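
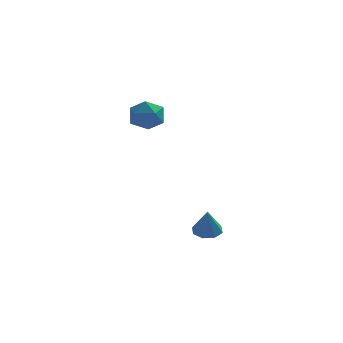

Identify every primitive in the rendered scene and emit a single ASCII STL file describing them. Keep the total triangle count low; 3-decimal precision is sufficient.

solid 
facet normal -0.033 0.349 -0.937
outer loop
vertex 3.623 -3.524 -4.943
vertex 3.15 -2.801 -4.657
vertex 4.034 -2.992 -4.759
endloop
endfacet
facet normal 0.747 -0.640 0.181
outer loop
vertex 3.623 -3.524 -4.943
vertex 4.034 -2.992 -4.759
vertex 3.21 -3.439 -2.943
endloop
endfacet
facet normal -0.033 0.348 -0.937
outer loop
vertex 4.034 -2.992 -4.759
vertex 3.15 -2.801 -4.657
vertex 3.926 -2.348 -4.516
endloop
endfacet
facet normal 0.911 -0.003 0.413
outer loop
vertex 4.034 -2.992 -4.759
vertex 3.926 -2.348 -4.516
vertex 3.21 -3.439 -2.943
endloop
endfacet
facet normal -0.033 0.348 -0.937
outer loop
vertex 3.926 -2.348 -4.516
vertex 3.15 -2.801 -4.657
vertex 3.364 -1.97 -4.356
endloop
endfacet
facet normal 0.549 0.549 0.631
outer loop
vertex 3.926 -2.348 -4.516
vertex 3.364 -1.97 -4.356
vertex 3.21 -3.439 -2.943
endloop
endfacet
facet normal -0.033 0.348 -0.937
outer loop
vertex 3.364 -1.97 -4.356
vertex 3.15 -2.801 -4.657
vertex 2.676 -2.078 -4.372
endloop
endfacet
facet normal -0.126 0.695 0.708
outer loop
vertex 3.364 -1.97 -4.356
vertex 2.676 -2.078 -4.372
vertex 3.21 -3.439 -2.943
endloop
endfacet
facet normal -0.033 0.348 -0.937
outer loop
vertex 2.676 -2.078 -4.372
vertex 3.15 -2.801 -4.657
vertex 2.266 -2.61 -4.555
endloop
endfacet
facet normal -0.720 0.348 0.601
outer loop
vertex 2.676 -2.078 -4.372
vertex 2.266 -2.61 -4.555
vertex 3.21 -3.439 -2.943
endloop
endfacet
facet normal -0.033 0.348 -0.937
outer loop
vertex 2.266 -2.61 -4.555
vertex 3.15 -2.801 -4.657
vertex 2.373 -3.254 -4.798
endloop
endfacet
facet normal -0.884 -0.286 0.370
outer loop
vertex 2.266 -2.61 -4.555
vertex 2.373 -3.254 -4.798
vertex 3.21 -3.439 -2.943
endloop
endfacet
facet normal -0.033 0.349 -0.937
outer loop
vertex 2.373 -3.254 -4.798
vertex 3.15 -2.801 -4.657
vertex 2.935 -3.633 -4.959
endloop
endfacet
facet normal -0.522 -0.839 0.152
outer loop
vertex 2.373 -3.254 -4.798
vertex 2.935 -3.633 -4.959
vertex 3.21 -3.439 -2.943
endloop
endfacet
facet normal -0.033 0.349 -0.937
outer loop
vertex 2.935 -3.633 -4.959
vertex 3.15 -2.801 -4.657
vertex 3.623 -3.524 -4.943
endloop
endfacet
facet normal 0.154 -0.985 0.074
outer loop
vertex 2.935 -3.633 -4.959
vertex 3.623 -3.524 -4.943
vertex 3.21 -3.439 -2.943
endloop
endfacet
facet normal 0.313 0.406 0.858
outer loop
vertex -0.549 0.356 4.155
vertex -0.601 -0.719 4.683
vertex 0.41 -0.363 4.146
endloop
endfacet
facet normal 0.574 0.762 0.298
outer loop
vertex -0.549 0.356 4.155
vertex 0.41 -0.363 4.146
vertex 0.11 0.249 3.159
endloop
endfacet
facet normal 0.023 0.996 -0.092
outer loop
vertex -0.549 0.356 4.155
vertex 0.11 0.249 3.159
vertex -1.086 0.27 3.086
endloop
endfacet
facet normal -0.578 0.784 0.227
outer loop
vertex -0.549 0.356 4.155
vertex -1.086 0.27 3.086
vertex -1.526 -0.327 4.028
endloop
endfacet
facet normal -0.399 0.420 0.815
outer loop
vertex -0.549 0.356 4.155
vertex -1.526 -0.327 4.028
vertex -0.601 -0.719 4.683
endloop
endfacet
facet normal 0.948 0.303 -0.100
outer loop
vertex 0.11 0.249 3.159
vertex 0.41 -0.363 4.146
vertex 0.466 -0.893 3.072
endloop
endfacet
facet normal 0.525 -0.273 0.806
outer loop
vertex 0.41 -0.363 4.146
vertex -0.601 -0.719 4.683
vertex 0.026 -1.49 4.014
endloop
endfacet
facet normal -0.628 -0.252 0.736
outer loop
vertex -0.601 -0.719 4.683
vertex -1.526 -0.327 4.028
vertex -1.17 -1.469 3.941
endloop
endfacet
facet normal -0.917 0.337 -0.214
outer loop
vertex -1.526 -0.327 4.028
vertex -1.086 0.27 3.086
vertex -1.47 -0.857 2.954
endloop
endfacet
facet normal 0.057 0.680 -0.731
outer loop
vertex -1.086 0.27 3.086
vertex 0.11 0.249 3.159
vertex -0.459 -0.501 2.417
endloop
endfacet
facet normal 0.578 -0.784 -0.227
outer loop
vertex -0.511 -1.576 2.945
vertex 0.466 -0.893 3.072
vertex 0.026 -1.49 4.014
endloop
endfacet
facet normal -0.023 -0.996 0.092
outer loop
vertex -0.511 -1.576 2.945
vertex 0.026 -1.49 4.014
vertex -1.17 -1.469 3.941
endloop
endfacet
facet normal -0.574 -0.762 -0.298
outer loop
vertex -0.511 -1.576 2.945
vertex -1.17 -1.469 3.941
vertex -1.47 -0.857 2.954
endloop
endfacet
facet normal -0.313 -0.406 -0.858
outer loop
vertex -0.511 -1.576 2.945
vertex -1.47 -0.857 2.954
vertex -0.459 -0.501 2.417
endloop
endfacet
facet normal 0.399 -0.420 -0.815
outer loop
vertex -0.511 -1.576 2.945
vertex -0.459 -0.501 2.417
vertex 0.466 -0.893 3.072
endloop
endfacet
facet normal 0.917 -0.337 0.214
outer loop
vertex 0.026 -1.49 4.014
vertex 0.466 -0.893 3.072
vertex 0.41 -0.363 4.146
endloop
endfacet
facet normal -0.057 -0.680 0.731
outer loop
vertex -1.17 -1.469 3.941
vertex 0.026 -1.49 4.014
vertex -0.601 -0.719 4.683
endloop
endfacet
facet normal -0.948 -0.303 0.100
outer loop
vertex -1.47 -0.857 2.954
vertex -1.17 -1.469 3.941
vertex -1.526 -0.327 4.028
endloop
endfacet
facet normal -0.525 0.273 -0.806
outer loop
vertex -0.459 -0.501 2.417
vertex -1.47 -0.857 2.954
vertex -1.086 0.27 3.086
endloop
endfacet
facet normal 0.628 0.252 -0.736
outer loop
vertex 0.466 -0.893 3.072
vertex -0.459 -0.501 2.417
vertex 0.11 0.249 3.159
endloop
endfacet

endsolid


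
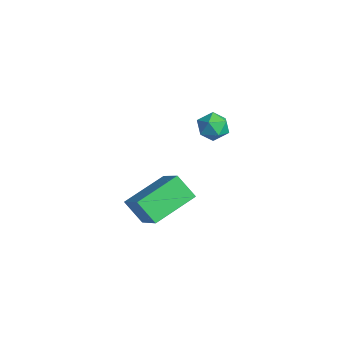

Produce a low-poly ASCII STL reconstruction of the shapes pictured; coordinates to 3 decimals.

solid 
facet normal -0.806 0.005 -0.592
outer loop
vertex 0.942 -3.786 -2.323
vertex 0.429 -1.814 -1.608
vertex 1.647 -3.257 -3.279
endloop
endfacet
facet normal 0.237 -0.913 -0.331
outer loop
vertex 3.211 -3.266 -2.132
vertex 0.942 -3.786 -2.323
vertex 1.647 -3.257 -3.279
endloop
endfacet
facet normal -0.806 0.005 -0.592
outer loop
vertex 1.647 -3.257 -3.279
vertex 0.429 -1.814 -1.608
vertex 1.134 -1.284 -2.564
endloop
endfacet
facet normal 0.542 0.407 -0.735
outer loop
vertex 1.134 -1.284 -2.564
vertex 3.211 -3.266 -2.132
vertex 1.647 -3.257 -3.279
endloop
endfacet
facet normal -0.542 -0.407 0.735
outer loop
vertex 0.942 -3.786 -2.323
vertex 1.993 -1.823 -0.461
vertex 0.429 -1.814 -1.608
endloop
endfacet
facet normal 0.237 -0.913 -0.331
outer loop
vertex 2.506 -3.796 -1.176
vertex 0.942 -3.786 -2.323
vertex 3.211 -3.266 -2.132
endloop
endfacet
facet normal -0.542 -0.407 0.735
outer loop
vertex 2.506 -3.796 -1.176
vertex 1.993 -1.823 -0.461
vertex 0.942 -3.786 -2.323
endloop
endfacet
facet normal -0.238 0.913 0.331
outer loop
vertex 0.429 -1.814 -1.608
vertex 1.993 -1.823 -0.461
vertex 1.134 -1.284 -2.564
endloop
endfacet
facet normal 0.542 0.407 -0.735
outer loop
vertex 2.698 -1.294 -1.417
vertex 3.211 -3.266 -2.132
vertex 1.134 -1.284 -2.564
endloop
endfacet
facet normal -0.237 0.913 0.331
outer loop
vertex 1.134 -1.284 -2.564
vertex 1.993 -1.823 -0.461
vertex 2.698 -1.294 -1.417
endloop
endfacet
facet normal 0.806 -0.005 0.592
outer loop
vertex 2.698 -1.294 -1.417
vertex 2.506 -3.796 -1.176
vertex 3.211 -3.266 -2.132
endloop
endfacet
facet normal 0.806 -0.005 0.592
outer loop
vertex 1.993 -1.823 -0.461
vertex 2.506 -3.796 -1.176
vertex 2.698 -1.294 -1.417
endloop
endfacet
facet normal 0.276 0.947 0.167
outer loop
vertex 3.272 -0.106 2.624
vertex 2.658 -0.003 3.055
vertex 3.303 -0.246 3.368
endloop
endfacet
facet normal 0.846 0.529 0.064
outer loop
vertex 3.272 -0.106 2.624
vertex 3.303 -0.246 3.368
vertex 3.636 -0.719 2.879
endloop
endfacet
facet normal 0.784 0.225 -0.578
outer loop
vertex 3.272 -0.106 2.624
vertex 3.636 -0.719 2.879
vertex 3.197 -0.768 2.264
endloop
endfacet
facet normal 0.176 0.455 -0.873
outer loop
vertex 3.272 -0.106 2.624
vertex 3.197 -0.768 2.264
vertex 2.593 -0.325 2.373
endloop
endfacet
facet normal -0.138 0.901 -0.412
outer loop
vertex 3.272 -0.106 2.624
vertex 2.593 -0.325 2.373
vertex 2.658 -0.003 3.055
endloop
endfacet
facet normal 0.832 0.011 0.555
outer loop
vertex 3.636 -0.719 2.879
vertex 3.303 -0.246 3.368
vertex 3.247 -0.995 3.467
endloop
endfacet
facet normal -0.091 0.687 0.721
outer loop
vertex 3.303 -0.246 3.368
vertex 2.658 -0.003 3.055
vertex 2.643 -0.552 3.576
endloop
endfacet
facet normal -0.761 0.612 -0.216
outer loop
vertex 2.658 -0.003 3.055
vertex 2.593 -0.325 2.373
vertex 2.204 -0.601 2.961
endloop
endfacet
facet normal -0.253 -0.108 -0.961
outer loop
vertex 2.593 -0.325 2.373
vertex 3.197 -0.768 2.264
vertex 2.537 -1.074 2.472
endloop
endfacet
facet normal 0.732 -0.480 -0.484
outer loop
vertex 3.197 -0.768 2.264
vertex 3.636 -0.719 2.879
vertex 3.182 -1.317 2.785
endloop
endfacet
facet normal -0.176 -0.455 0.873
outer loop
vertex 2.568 -1.214 3.216
vertex 3.247 -0.995 3.467
vertex 2.643 -0.552 3.576
endloop
endfacet
facet normal -0.784 -0.225 0.578
outer loop
vertex 2.568 -1.214 3.216
vertex 2.643 -0.552 3.576
vertex 2.204 -0.601 2.961
endloop
endfacet
facet normal -0.846 -0.529 -0.064
outer loop
vertex 2.568 -1.214 3.216
vertex 2.204 -0.601 2.961
vertex 2.537 -1.074 2.472
endloop
endfacet
facet normal -0.276 -0.947 -0.167
outer loop
vertex 2.568 -1.214 3.216
vertex 2.537 -1.074 2.472
vertex 3.182 -1.317 2.785
endloop
endfacet
facet normal 0.138 -0.901 0.412
outer loop
vertex 2.568 -1.214 3.216
vertex 3.182 -1.317 2.785
vertex 3.247 -0.995 3.467
endloop
endfacet
facet normal 0.253 0.108 0.961
outer loop
vertex 2.643 -0.552 3.576
vertex 3.247 -0.995 3.467
vertex 3.303 -0.246 3.368
endloop
endfacet
facet normal -0.732 0.480 0.484
outer loop
vertex 2.204 -0.601 2.961
vertex 2.643 -0.552 3.576
vertex 2.658 -0.003 3.055
endloop
endfacet
facet normal -0.832 -0.011 -0.555
outer loop
vertex 2.537 -1.074 2.472
vertex 2.204 -0.601 2.961
vertex 2.593 -0.325 2.373
endloop
endfacet
facet normal 0.091 -0.687 -0.721
outer loop
vertex 3.182 -1.317 2.785
vertex 2.537 -1.074 2.472
vertex 3.197 -0.768 2.264
endloop
endfacet
facet normal 0.761 -0.612 0.216
outer loop
vertex 3.247 -0.995 3.467
vertex 3.182 -1.317 2.785
vertex 3.636 -0.719 2.879
endloop
endfacet

endsolid


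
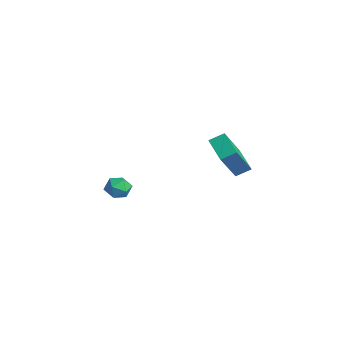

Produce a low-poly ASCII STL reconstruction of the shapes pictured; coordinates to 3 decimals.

solid 
facet normal -0.904 0.427 -0.005
outer loop
vertex -3.031 -1.853 -4.048
vertex -3.285 -2.388 -3.777
vertex -3.06 -1.907 -3.399
endloop
endfacet
facet normal -0.390 0.919 0.059
outer loop
vertex -3.031 -1.853 -4.048
vertex -3.06 -1.907 -3.399
vertex -2.526 -1.662 -3.683
endloop
endfacet
facet normal 0.039 0.862 -0.505
outer loop
vertex -3.031 -1.853 -4.048
vertex -2.526 -1.662 -3.683
vertex -2.423 -1.991 -4.236
endloop
endfacet
facet normal -0.208 0.336 -0.919
outer loop
vertex -3.031 -1.853 -4.048
vertex -2.423 -1.991 -4.236
vertex -2.892 -2.44 -4.294
endloop
endfacet
facet normal -0.791 0.068 -0.608
outer loop
vertex -3.031 -1.853 -4.048
vertex -2.892 -2.44 -4.294
vertex -3.285 -2.388 -3.777
endloop
endfacet
facet normal -0.008 0.765 0.644
outer loop
vertex -2.526 -1.662 -3.683
vertex -3.06 -1.907 -3.399
vertex -2.468 -2.08 -3.186
endloop
endfacet
facet normal -0.841 -0.032 0.541
outer loop
vertex -3.06 -1.907 -3.399
vertex -3.285 -2.388 -3.777
vertex -2.937 -2.529 -3.244
endloop
endfacet
facet normal -0.658 -0.613 -0.438
outer loop
vertex -3.285 -2.388 -3.777
vertex -2.892 -2.44 -4.294
vertex -2.834 -2.858 -3.797
endloop
endfacet
facet normal 0.287 -0.178 -0.941
outer loop
vertex -2.892 -2.44 -4.294
vertex -2.423 -1.991 -4.236
vertex -2.3 -2.613 -4.081
endloop
endfacet
facet normal 0.689 0.672 -0.272
outer loop
vertex -2.423 -1.991 -4.236
vertex -2.526 -1.662 -3.683
vertex -2.075 -2.132 -3.703
endloop
endfacet
facet normal 0.208 -0.336 0.919
outer loop
vertex -2.329 -2.667 -3.432
vertex -2.468 -2.08 -3.186
vertex -2.937 -2.529 -3.244
endloop
endfacet
facet normal -0.039 -0.862 0.505
outer loop
vertex -2.329 -2.667 -3.432
vertex -2.937 -2.529 -3.244
vertex -2.834 -2.858 -3.797
endloop
endfacet
facet normal 0.390 -0.919 -0.059
outer loop
vertex -2.329 -2.667 -3.432
vertex -2.834 -2.858 -3.797
vertex -2.3 -2.613 -4.081
endloop
endfacet
facet normal 0.904 -0.427 0.005
outer loop
vertex -2.329 -2.667 -3.432
vertex -2.3 -2.613 -4.081
vertex -2.075 -2.132 -3.703
endloop
endfacet
facet normal 0.791 -0.068 0.608
outer loop
vertex -2.329 -2.667 -3.432
vertex -2.075 -2.132 -3.703
vertex -2.468 -2.08 -3.186
endloop
endfacet
facet normal -0.287 0.178 0.941
outer loop
vertex -2.937 -2.529 -3.244
vertex -2.468 -2.08 -3.186
vertex -3.06 -1.907 -3.399
endloop
endfacet
facet normal -0.689 -0.672 0.272
outer loop
vertex -2.834 -2.858 -3.797
vertex -2.937 -2.529 -3.244
vertex -3.285 -2.388 -3.777
endloop
endfacet
facet normal 0.008 -0.765 -0.644
outer loop
vertex -2.3 -2.613 -4.081
vertex -2.834 -2.858 -3.797
vertex -2.892 -2.44 -4.294
endloop
endfacet
facet normal 0.841 0.032 -0.541
outer loop
vertex -2.075 -2.132 -3.703
vertex -2.3 -2.613 -4.081
vertex -2.423 -1.991 -4.236
endloop
endfacet
facet normal 0.658 0.613 0.438
outer loop
vertex -2.468 -2.08 -3.186
vertex -2.075 -2.132 -3.703
vertex -2.526 -1.662 -3.683
endloop
endfacet
facet normal -0.353 0.515 -0.781
outer loop
vertex -4.86 4.42 -3.893
vertex -3.575 4.421 -4.474
vertex -5.031 3.725 -4.274
endloop
endfacet
facet normal -0.911 -0.001 0.412
outer loop
vertex -4.285 2.639 -2.626
vertex -4.86 4.42 -3.893
vertex -5.031 3.725 -4.274
endloop
endfacet
facet normal -0.353 0.515 -0.781
outer loop
vertex -5.031 3.725 -4.274
vertex -3.575 4.421 -4.474
vertex -3.746 3.727 -4.854
endloop
endfacet
facet normal -0.211 -0.857 -0.470
outer loop
vertex -3.746 3.727 -4.854
vertex -4.285 2.639 -2.626
vertex -5.031 3.725 -4.274
endloop
endfacet
facet normal 0.211 0.857 0.469
outer loop
vertex -4.86 4.42 -3.893
vertex -2.829 3.335 -2.826
vertex -3.575 4.421 -4.474
endloop
endfacet
facet normal -0.911 -0.001 0.412
outer loop
vertex -4.114 3.333 -2.246
vertex -4.86 4.42 -3.893
vertex -4.285 2.639 -2.626
endloop
endfacet
facet normal 0.211 0.857 0.470
outer loop
vertex -4.114 3.333 -2.246
vertex -2.829 3.335 -2.826
vertex -4.86 4.42 -3.893
endloop
endfacet
facet normal 0.911 0.001 -0.412
outer loop
vertex -3.575 4.421 -4.474
vertex -2.829 3.335 -2.826
vertex -3.746 3.727 -4.854
endloop
endfacet
facet normal -0.212 -0.857 -0.470
outer loop
vertex -3.0 2.64 -3.207
vertex -4.285 2.639 -2.626
vertex -3.746 3.727 -4.854
endloop
endfacet
facet normal 0.911 0.002 -0.412
outer loop
vertex -3.746 3.727 -4.854
vertex -2.829 3.335 -2.826
vertex -3.0 2.64 -3.207
endloop
endfacet
facet normal 0.354 -0.515 0.781
outer loop
vertex -3.0 2.64 -3.207
vertex -4.114 3.333 -2.246
vertex -4.285 2.639 -2.626
endloop
endfacet
facet normal 0.353 -0.515 0.781
outer loop
vertex -2.829 3.335 -2.826
vertex -4.114 3.333 -2.246
vertex -3.0 2.64 -3.207
endloop
endfacet

endsolid


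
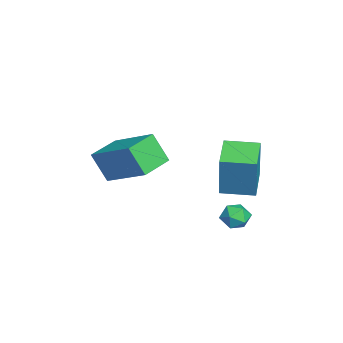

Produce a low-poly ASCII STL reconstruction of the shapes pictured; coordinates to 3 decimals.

solid 
facet normal -0.248 0.090 0.965
outer loop
vertex 0.208 2.596 -1.25
vertex 0.588 2.099 -1.106
vertex 0.824 2.696 -1.101
endloop
endfacet
facet normal -0.271 0.723 0.635
outer loop
vertex 0.208 2.596 -1.25
vertex 0.824 2.696 -1.101
vertex 0.554 3.02 -1.585
endloop
endfacet
facet normal -0.733 0.673 0.095
outer loop
vertex 0.208 2.596 -1.25
vertex 0.554 3.02 -1.585
vertex 0.151 2.624 -1.888
endloop
endfacet
facet normal -0.996 0.010 0.089
outer loop
vertex 0.208 2.596 -1.25
vertex 0.151 2.624 -1.888
vertex 0.172 2.055 -1.592
endloop
endfacet
facet normal -0.696 -0.350 0.627
outer loop
vertex 0.208 2.596 -1.25
vertex 0.172 2.055 -1.592
vertex 0.588 2.099 -1.106
endloop
endfacet
facet normal 0.376 0.853 0.361
outer loop
vertex 0.554 3.02 -1.585
vertex 0.824 2.696 -1.101
vertex 1.148 2.785 -1.648
endloop
endfacet
facet normal 0.413 -0.171 0.895
outer loop
vertex 0.824 2.696 -1.101
vertex 0.588 2.099 -1.106
vertex 1.169 2.216 -1.352
endloop
endfacet
facet normal -0.313 -0.884 0.348
outer loop
vertex 0.588 2.099 -1.106
vertex 0.172 2.055 -1.592
vertex 0.766 1.82 -1.655
endloop
endfacet
facet normal -0.798 -0.301 -0.522
outer loop
vertex 0.172 2.055 -1.592
vertex 0.151 2.624 -1.888
vertex 0.496 2.144 -2.139
endloop
endfacet
facet normal -0.373 0.773 -0.514
outer loop
vertex 0.151 2.624 -1.888
vertex 0.554 3.02 -1.585
vertex 0.732 2.741 -2.134
endloop
endfacet
facet normal 0.996 -0.010 -0.089
outer loop
vertex 1.112 2.244 -1.99
vertex 1.148 2.785 -1.648
vertex 1.169 2.216 -1.352
endloop
endfacet
facet normal 0.733 -0.673 -0.095
outer loop
vertex 1.112 2.244 -1.99
vertex 1.169 2.216 -1.352
vertex 0.766 1.82 -1.655
endloop
endfacet
facet normal 0.271 -0.723 -0.635
outer loop
vertex 1.112 2.244 -1.99
vertex 0.766 1.82 -1.655
vertex 0.496 2.144 -2.139
endloop
endfacet
facet normal 0.248 -0.090 -0.965
outer loop
vertex 1.112 2.244 -1.99
vertex 0.496 2.144 -2.139
vertex 0.732 2.741 -2.134
endloop
endfacet
facet normal 0.696 0.350 -0.627
outer loop
vertex 1.112 2.244 -1.99
vertex 0.732 2.741 -2.134
vertex 1.148 2.785 -1.648
endloop
endfacet
facet normal 0.798 0.301 0.522
outer loop
vertex 1.169 2.216 -1.352
vertex 1.148 2.785 -1.648
vertex 0.824 2.696 -1.101
endloop
endfacet
facet normal 0.373 -0.773 0.514
outer loop
vertex 0.766 1.82 -1.655
vertex 1.169 2.216 -1.352
vertex 0.588 2.099 -1.106
endloop
endfacet
facet normal -0.376 -0.853 -0.361
outer loop
vertex 0.496 2.144 -2.139
vertex 0.766 1.82 -1.655
vertex 0.172 2.055 -1.592
endloop
endfacet
facet normal -0.413 0.171 -0.895
outer loop
vertex 0.732 2.741 -2.134
vertex 0.496 2.144 -2.139
vertex 0.151 2.624 -1.888
endloop
endfacet
facet normal 0.313 0.884 -0.348
outer loop
vertex 1.148 2.785 -1.648
vertex 0.732 2.741 -2.134
vertex 0.554 3.02 -1.585
endloop
endfacet
facet normal -0.968 0.079 0.237
outer loop
vertex -3.234 1.869 0.248
vertex -3.128 3.284 0.212
vertex -3.724 1.855 -1.753
endloop
endfacet
facet normal -0.074 -0.997 0.025
outer loop
vertex -2.252 1.736 -2.112
vertex -3.234 1.869 0.248
vertex -3.724 1.855 -1.753
endloop
endfacet
facet normal -0.968 0.078 0.237
outer loop
vertex -3.724 1.855 -1.753
vertex -3.128 3.284 0.212
vertex -3.618 3.271 -1.788
endloop
endfacet
facet normal -0.237 -0.006 -0.971
outer loop
vertex -3.618 3.271 -1.788
vertex -2.252 1.736 -2.112
vertex -3.724 1.855 -1.753
endloop
endfacet
facet normal 0.237 0.007 0.971
outer loop
vertex -3.234 1.869 0.248
vertex -1.656 3.165 -0.147
vertex -3.128 3.284 0.212
endloop
endfacet
facet normal -0.075 -0.997 0.025
outer loop
vertex -1.762 1.749 -0.112
vertex -3.234 1.869 0.248
vertex -2.252 1.736 -2.112
endloop
endfacet
facet normal 0.238 0.006 0.971
outer loop
vertex -1.762 1.749 -0.112
vertex -1.656 3.165 -0.147
vertex -3.234 1.869 0.248
endloop
endfacet
facet normal 0.075 0.997 -0.025
outer loop
vertex -3.128 3.284 0.212
vertex -1.656 3.165 -0.147
vertex -3.618 3.271 -1.788
endloop
endfacet
facet normal -0.238 -0.007 -0.971
outer loop
vertex -2.146 3.151 -2.148
vertex -2.252 1.736 -2.112
vertex -3.618 3.271 -1.788
endloop
endfacet
facet normal 0.075 0.997 -0.025
outer loop
vertex -3.618 3.271 -1.788
vertex -1.656 3.165 -0.147
vertex -2.146 3.151 -2.148
endloop
endfacet
facet normal 0.968 -0.079 -0.237
outer loop
vertex -2.146 3.151 -2.148
vertex -1.762 1.749 -0.112
vertex -2.252 1.736 -2.112
endloop
endfacet
facet normal 0.968 -0.078 -0.237
outer loop
vertex -1.656 3.165 -0.147
vertex -1.762 1.749 -0.112
vertex -2.146 3.151 -2.148
endloop
endfacet
facet normal -0.821 0.562 0.099
outer loop
vertex -1.981 -2.199 0.802
vertex -0.831 -0.698 1.824
vertex -1.704 -1.579 -0.422
endloop
endfacet
facet normal -0.535 -0.699 -0.475
outer loop
vertex -0.529 -2.382 -0.564
vertex -1.981 -2.199 0.802
vertex -1.704 -1.579 -0.422
endloop
endfacet
facet normal -0.821 0.562 0.099
outer loop
vertex -1.704 -1.579 -0.422
vertex -0.831 -0.698 1.824
vertex -0.553 -0.077 0.6
endloop
endfacet
facet normal 0.197 0.444 -0.874
outer loop
vertex -0.553 -0.077 0.6
vertex -0.529 -2.382 -0.564
vertex -1.704 -1.579 -0.422
endloop
endfacet
facet normal -0.198 -0.444 0.874
outer loop
vertex -1.981 -2.199 0.802
vertex 0.344 -1.501 1.682
vertex -0.831 -0.698 1.824
endloop
endfacet
facet normal -0.535 -0.698 -0.476
outer loop
vertex -0.807 -3.003 0.66
vertex -1.981 -2.199 0.802
vertex -0.529 -2.382 -0.564
endloop
endfacet
facet normal -0.198 -0.443 0.874
outer loop
vertex -0.807 -3.003 0.66
vertex 0.344 -1.501 1.682
vertex -1.981 -2.199 0.802
endloop
endfacet
facet normal 0.535 0.698 0.476
outer loop
vertex -0.831 -0.698 1.824
vertex 0.344 -1.501 1.682
vertex -0.553 -0.077 0.6
endloop
endfacet
facet normal 0.198 0.443 -0.874
outer loop
vertex 0.621 -0.881 0.458
vertex -0.529 -2.382 -0.564
vertex -0.553 -0.077 0.6
endloop
endfacet
facet normal 0.536 0.698 0.475
outer loop
vertex -0.553 -0.077 0.6
vertex 0.344 -1.501 1.682
vertex 0.621 -0.881 0.458
endloop
endfacet
facet normal 0.821 -0.562 -0.099
outer loop
vertex 0.621 -0.881 0.458
vertex -0.807 -3.003 0.66
vertex -0.529 -2.382 -0.564
endloop
endfacet
facet normal 0.821 -0.562 -0.099
outer loop
vertex 0.344 -1.501 1.682
vertex -0.807 -3.003 0.66
vertex 0.621 -0.881 0.458
endloop
endfacet

endsolid


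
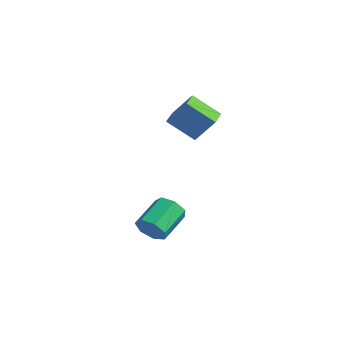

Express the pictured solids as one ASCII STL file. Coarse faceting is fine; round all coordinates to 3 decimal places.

solid 
facet normal 0.278 -0.872 -0.404
outer loop
vertex 3.065 -1.9 -4.085
vertex 2.657 -2.225 -3.664
vertex 2.522 -1.985 -4.275
endloop
endfacet
facet normal 0.226 0.467 -0.855
outer loop
vertex 3.065 -1.9 -4.085
vertex 2.522 -1.985 -4.275
vertex 2.671 -0.67 -3.517
endloop
endfacet
facet normal 0.225 0.467 -0.855
outer loop
vertex 2.671 -0.67 -3.517
vertex 2.522 -1.985 -4.275
vertex 2.128 -0.756 -3.707
endloop
endfacet
facet normal -0.279 0.872 0.403
outer loop
vertex 2.671 -0.67 -3.517
vertex 2.128 -0.756 -3.707
vertex 2.263 -0.995 -3.096
endloop
endfacet
facet normal 0.278 -0.871 -0.404
outer loop
vertex 2.522 -1.985 -4.275
vertex 2.657 -2.225 -3.664
vertex 2.081 -2.251 -4.005
endloop
endfacet
facet normal -0.589 0.176 -0.789
outer loop
vertex 2.522 -1.985 -4.275
vertex 2.081 -2.251 -4.005
vertex 2.128 -0.756 -3.707
endloop
endfacet
facet normal -0.588 0.176 -0.790
outer loop
vertex 2.128 -0.756 -3.707
vertex 2.081 -2.251 -4.005
vertex 1.687 -1.022 -3.438
endloop
endfacet
facet normal -0.280 0.871 0.403
outer loop
vertex 2.128 -0.756 -3.707
vertex 1.687 -1.022 -3.438
vertex 2.263 -0.995 -3.096
endloop
endfacet
facet normal 0.278 -0.872 -0.403
outer loop
vertex 2.081 -2.251 -4.005
vertex 2.657 -2.225 -3.664
vertex 2.074 -2.497 -3.478
endloop
endfacet
facet normal -0.960 -0.248 -0.129
outer loop
vertex 2.081 -2.251 -4.005
vertex 2.074 -2.497 -3.478
vertex 1.687 -1.022 -3.438
endloop
endfacet
facet normal -0.960 -0.248 -0.129
outer loop
vertex 1.687 -1.022 -3.438
vertex 2.074 -2.497 -3.478
vertex 1.68 -1.268 -2.911
endloop
endfacet
facet normal -0.280 0.871 0.403
outer loop
vertex 1.687 -1.022 -3.438
vertex 1.68 -1.268 -2.911
vertex 2.263 -0.995 -3.096
endloop
endfacet
facet normal 0.278 -0.872 -0.403
outer loop
vertex 2.074 -2.497 -3.478
vertex 2.657 -2.225 -3.664
vertex 2.506 -2.538 -3.091
endloop
endfacet
facet normal -0.609 -0.485 0.628
outer loop
vertex 2.074 -2.497 -3.478
vertex 2.506 -2.538 -3.091
vertex 1.68 -1.268 -2.911
endloop
endfacet
facet normal -0.609 -0.485 0.628
outer loop
vertex 1.68 -1.268 -2.911
vertex 2.506 -2.538 -3.091
vertex 2.112 -1.308 -2.523
endloop
endfacet
facet normal -0.281 0.872 0.402
outer loop
vertex 1.68 -1.268 -2.911
vertex 2.112 -1.308 -2.523
vertex 2.263 -0.995 -3.096
endloop
endfacet
facet normal 0.281 -0.871 -0.402
outer loop
vertex 2.506 -2.538 -3.091
vertex 2.657 -2.225 -3.664
vertex 3.051 -2.342 -3.135
endloop
endfacet
facet normal 0.202 -0.357 0.912
outer loop
vertex 2.506 -2.538 -3.091
vertex 3.051 -2.342 -3.135
vertex 2.112 -1.308 -2.523
endloop
endfacet
facet normal 0.202 -0.356 0.912
outer loop
vertex 2.112 -1.308 -2.523
vertex 3.051 -2.342 -3.135
vertex 2.658 -1.113 -2.568
endloop
endfacet
facet normal -0.278 0.872 0.403
outer loop
vertex 2.112 -1.308 -2.523
vertex 2.658 -1.113 -2.568
vertex 2.263 -0.995 -3.096
endloop
endfacet
facet normal 0.281 -0.872 -0.402
outer loop
vertex 3.051 -2.342 -3.135
vertex 2.657 -2.225 -3.664
vertex 3.3 -2.058 -3.577
endloop
endfacet
facet normal 0.859 0.040 0.510
outer loop
vertex 3.051 -2.342 -3.135
vertex 3.3 -2.058 -3.577
vertex 2.658 -1.113 -2.568
endloop
endfacet
facet normal 0.860 0.041 0.509
outer loop
vertex 2.658 -1.113 -2.568
vertex 3.3 -2.058 -3.577
vertex 2.906 -0.829 -3.01
endloop
endfacet
facet normal -0.279 0.871 0.403
outer loop
vertex 2.658 -1.113 -2.568
vertex 2.906 -0.829 -3.01
vertex 2.263 -0.995 -3.096
endloop
endfacet
facet normal 0.281 -0.872 -0.401
outer loop
vertex 3.3 -2.058 -3.577
vertex 2.657 -2.225 -3.664
vertex 3.065 -1.9 -4.085
endloop
endfacet
facet normal 0.871 0.407 -0.276
outer loop
vertex 3.3 -2.058 -3.577
vertex 3.065 -1.9 -4.085
vertex 2.906 -0.829 -3.01
endloop
endfacet
facet normal 0.871 0.407 -0.276
outer loop
vertex 2.906 -0.829 -3.01
vertex 3.065 -1.9 -4.085
vertex 2.671 -0.67 -3.517
endloop
endfacet
facet normal -0.279 0.872 0.403
outer loop
vertex 2.906 -0.829 -3.01
vertex 2.671 -0.67 -3.517
vertex 2.263 -0.995 -3.096
endloop
endfacet
facet normal -0.455 -0.399 -0.796
outer loop
vertex 1.35 -0.494 0.864
vertex 0.744 0.262 0.831
vertex 2.213 0.163 0.042
endloop
endfacet
facet normal 0.626 -0.779 0.034
outer loop
vertex 2.776 0.658 1.029
vertex 1.35 -0.494 0.864
vertex 2.213 0.163 0.042
endloop
endfacet
facet normal -0.454 -0.400 -0.796
outer loop
vertex 2.213 0.163 0.042
vertex 0.744 0.262 0.831
vertex 1.606 0.919 0.009
endloop
endfacet
facet normal 0.634 0.483 -0.604
outer loop
vertex 1.606 0.919 0.009
vertex 2.776 0.658 1.029
vertex 2.213 0.163 0.042
endloop
endfacet
facet normal -0.635 -0.482 0.604
outer loop
vertex 1.35 -0.494 0.864
vertex 1.307 0.757 1.818
vertex 0.744 0.262 0.831
endloop
endfacet
facet normal 0.626 -0.779 0.033
outer loop
vertex 1.914 0.001 1.851
vertex 1.35 -0.494 0.864
vertex 2.776 0.658 1.029
endloop
endfacet
facet normal -0.634 -0.483 0.604
outer loop
vertex 1.914 0.001 1.851
vertex 1.307 0.757 1.818
vertex 1.35 -0.494 0.864
endloop
endfacet
facet normal -0.626 0.779 -0.034
outer loop
vertex 0.744 0.262 0.831
vertex 1.307 0.757 1.818
vertex 1.606 0.919 0.009
endloop
endfacet
facet normal 0.634 0.482 -0.604
outer loop
vertex 2.17 1.414 0.996
vertex 2.776 0.658 1.029
vertex 1.606 0.919 0.009
endloop
endfacet
facet normal -0.625 0.780 -0.034
outer loop
vertex 1.606 0.919 0.009
vertex 1.307 0.757 1.818
vertex 2.17 1.414 0.996
endloop
endfacet
facet normal 0.455 0.399 0.796
outer loop
vertex 2.17 1.414 0.996
vertex 1.914 0.001 1.851
vertex 2.776 0.658 1.029
endloop
endfacet
facet normal 0.454 0.400 0.796
outer loop
vertex 1.307 0.757 1.818
vertex 1.914 0.001 1.851
vertex 2.17 1.414 0.996
endloop
endfacet

endsolid


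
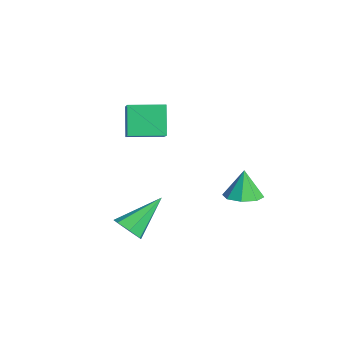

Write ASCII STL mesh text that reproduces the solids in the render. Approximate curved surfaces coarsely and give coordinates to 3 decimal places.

solid 
facet normal 0.210 -0.077 -0.975
outer loop
vertex 1.223 1.102 -0.633
vertex 0.519 1.363 -0.805
vertex 1.206 1.689 -0.683
endloop
endfacet
facet normal 0.744 0.078 0.663
outer loop
vertex 1.223 1.102 -0.633
vertex 1.206 1.689 -0.683
vertex 0.261 1.457 0.405
endloop
endfacet
facet normal 0.209 -0.076 -0.975
outer loop
vertex 1.206 1.689 -0.683
vertex 0.519 1.363 -0.805
vertex 0.787 2.085 -0.804
endloop
endfacet
facet normal 0.478 0.677 0.560
outer loop
vertex 1.206 1.689 -0.683
vertex 0.787 2.085 -0.804
vertex 0.261 1.457 0.405
endloop
endfacet
facet normal 0.208 -0.076 -0.975
outer loop
vertex 0.787 2.085 -0.804
vertex 0.519 1.363 -0.805
vertex 0.211 2.058 -0.925
endloop
endfacet
facet normal -0.129 0.902 0.412
outer loop
vertex 0.787 2.085 -0.804
vertex 0.211 2.058 -0.925
vertex 0.261 1.457 0.405
endloop
endfacet
facet normal 0.209 -0.076 -0.975
outer loop
vertex 0.211 2.058 -0.925
vertex 0.519 1.363 -0.805
vertex -0.185 1.624 -0.976
endloop
endfacet
facet normal -0.721 0.621 0.308
outer loop
vertex 0.211 2.058 -0.925
vertex -0.185 1.624 -0.976
vertex 0.261 1.457 0.405
endloop
endfacet
facet normal 0.208 -0.077 -0.975
outer loop
vertex -0.185 1.624 -0.976
vertex 0.519 1.363 -0.805
vertex -0.168 1.037 -0.926
endloop
endfacet
facet normal -0.952 -0.001 0.307
outer loop
vertex -0.185 1.624 -0.976
vertex -0.168 1.037 -0.926
vertex 0.261 1.457 0.405
endloop
endfacet
facet normal 0.208 -0.077 -0.975
outer loop
vertex -0.168 1.037 -0.926
vertex 0.519 1.363 -0.805
vertex 0.252 0.641 -0.805
endloop
endfacet
facet normal -0.685 -0.601 0.411
outer loop
vertex -0.168 1.037 -0.926
vertex 0.252 0.641 -0.805
vertex 0.261 1.457 0.405
endloop
endfacet
facet normal 0.208 -0.077 -0.975
outer loop
vertex 0.252 0.641 -0.805
vertex 0.519 1.363 -0.805
vertex 0.828 0.668 -0.684
endloop
endfacet
facet normal -0.078 -0.826 0.558
outer loop
vertex 0.252 0.641 -0.805
vertex 0.828 0.668 -0.684
vertex 0.261 1.457 0.405
endloop
endfacet
facet normal 0.210 -0.076 -0.975
outer loop
vertex 0.828 0.668 -0.684
vertex 0.519 1.363 -0.805
vertex 1.223 1.102 -0.633
endloop
endfacet
facet normal 0.514 -0.545 0.662
outer loop
vertex 0.828 0.668 -0.684
vertex 1.223 1.102 -0.633
vertex 0.261 1.457 0.405
endloop
endfacet
facet normal -0.527 0.108 0.843
outer loop
vertex -3.838 -2.061 2.059
vertex -3.608 -0.589 2.014
vertex -5.092 -1.89 1.254
endloop
endfacet
facet normal -0.154 -0.988 0.031
outer loop
vertex -4.312 -2.051 0.006
vertex -3.838 -2.061 2.059
vertex -5.092 -1.89 1.254
endloop
endfacet
facet normal -0.527 0.109 0.843
outer loop
vertex -5.092 -1.89 1.254
vertex -3.608 -0.589 2.014
vertex -4.862 -0.419 1.208
endloop
endfacet
facet normal -0.836 0.114 -0.537
outer loop
vertex -4.862 -0.419 1.208
vertex -4.312 -2.051 0.006
vertex -5.092 -1.89 1.254
endloop
endfacet
facet normal 0.836 -0.114 0.537
outer loop
vertex -3.838 -2.061 2.059
vertex -2.828 -0.75 0.766
vertex -3.608 -0.589 2.014
endloop
endfacet
facet normal -0.154 -0.988 0.031
outer loop
vertex -3.058 -2.221 0.812
vertex -3.838 -2.061 2.059
vertex -4.312 -2.051 0.006
endloop
endfacet
facet normal 0.836 -0.114 0.537
outer loop
vertex -3.058 -2.221 0.812
vertex -2.828 -0.75 0.766
vertex -3.838 -2.061 2.059
endloop
endfacet
facet normal 0.154 0.988 -0.031
outer loop
vertex -3.608 -0.589 2.014
vertex -2.828 -0.75 0.766
vertex -4.862 -0.419 1.208
endloop
endfacet
facet normal -0.836 0.114 -0.537
outer loop
vertex -4.082 -0.579 -0.039
vertex -4.312 -2.051 0.006
vertex -4.862 -0.419 1.208
endloop
endfacet
facet normal 0.154 0.988 -0.030
outer loop
vertex -4.862 -0.419 1.208
vertex -2.828 -0.75 0.766
vertex -4.082 -0.579 -0.039
endloop
endfacet
facet normal 0.527 -0.108 -0.843
outer loop
vertex -4.082 -0.579 -0.039
vertex -3.058 -2.221 0.812
vertex -4.312 -2.051 0.006
endloop
endfacet
facet normal 0.526 -0.109 -0.843
outer loop
vertex -2.828 -0.75 0.766
vertex -3.058 -2.221 0.812
vertex -4.082 -0.579 -0.039
endloop
endfacet
facet normal 0.297 -0.732 -0.613
outer loop
vertex 0.431 -2.503 -2.582
vertex -0.163 -2.837 -2.471
vertex -0.016 -2.37 -2.958
endloop
endfacet
facet normal 0.476 0.837 -0.270
outer loop
vertex 0.431 -2.503 -2.582
vertex -0.016 -2.37 -2.958
vertex -0.737 -1.423 -1.289
endloop
endfacet
facet normal 0.296 -0.732 -0.613
outer loop
vertex -0.016 -2.37 -2.958
vertex -0.163 -2.837 -2.471
vertex -0.574 -2.588 -2.967
endloop
endfacet
facet normal -0.292 0.772 -0.564
outer loop
vertex -0.016 -2.37 -2.958
vertex -0.574 -2.588 -2.967
vertex -0.737 -1.423 -1.289
endloop
endfacet
facet normal 0.297 -0.732 -0.614
outer loop
vertex -0.574 -2.588 -2.967
vertex -0.163 -2.837 -2.471
vertex -0.822 -2.994 -2.603
endloop
endfacet
facet normal -0.910 0.294 -0.292
outer loop
vertex -0.574 -2.588 -2.967
vertex -0.822 -2.994 -2.603
vertex -0.737 -1.423 -1.289
endloop
endfacet
facet normal 0.297 -0.732 -0.613
outer loop
vertex -0.822 -2.994 -2.603
vertex -0.163 -2.837 -2.471
vertex -0.574 -3.281 -2.14
endloop
endfacet
facet normal -0.910 -0.236 0.341
outer loop
vertex -0.822 -2.994 -2.603
vertex -0.574 -3.281 -2.14
vertex -0.737 -1.423 -1.289
endloop
endfacet
facet normal 0.298 -0.732 -0.612
outer loop
vertex -0.574 -3.281 -2.14
vertex -0.163 -2.837 -2.471
vertex -0.017 -3.233 -1.926
endloop
endfacet
facet normal -0.294 -0.419 0.859
outer loop
vertex -0.574 -3.281 -2.14
vertex -0.017 -3.233 -1.926
vertex -0.737 -1.423 -1.289
endloop
endfacet
facet normal 0.297 -0.733 -0.612
outer loop
vertex -0.017 -3.233 -1.926
vertex -0.163 -2.837 -2.471
vertex 0.43 -2.887 -2.123
endloop
endfacet
facet normal 0.475 -0.118 0.872
outer loop
vertex -0.017 -3.233 -1.926
vertex 0.43 -2.887 -2.123
vertex -0.737 -1.423 -1.289
endloop
endfacet
facet normal 0.298 -0.733 -0.612
outer loop
vertex 0.43 -2.887 -2.123
vertex -0.163 -2.837 -2.471
vertex 0.431 -2.503 -2.582
endloop
endfacet
facet normal 0.818 0.441 0.370
outer loop
vertex 0.43 -2.887 -2.123
vertex 0.431 -2.503 -2.582
vertex -0.737 -1.423 -1.289
endloop
endfacet

endsolid


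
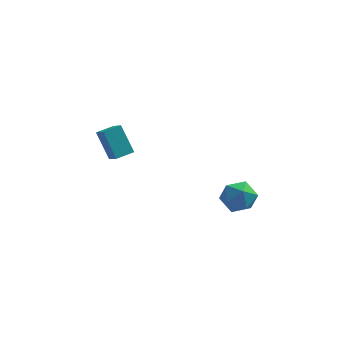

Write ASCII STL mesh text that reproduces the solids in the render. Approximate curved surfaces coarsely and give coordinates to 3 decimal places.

solid 
facet normal -0.027 0.030 0.999
outer loop
vertex 3.906 -0.277 -0.307
vertex 2.909 -0.797 -0.319
vertex 3.857 -1.401 -0.275
endloop
endfacet
facet normal 0.646 -0.006 0.763
outer loop
vertex 3.906 -0.277 -0.307
vertex 3.857 -1.401 -0.275
vertex 4.624 -0.889 -0.92
endloop
endfacet
facet normal 0.761 0.555 0.337
outer loop
vertex 3.906 -0.277 -0.307
vertex 4.624 -0.889 -0.92
vertex 4.15 0.03 -1.362
endloop
endfacet
facet normal 0.159 0.937 0.310
outer loop
vertex 3.906 -0.277 -0.307
vertex 4.15 0.03 -1.362
vertex 3.09 0.087 -0.99
endloop
endfacet
facet normal -0.328 0.613 0.719
outer loop
vertex 3.906 -0.277 -0.307
vertex 3.09 0.087 -0.99
vertex 2.909 -0.797 -0.319
endloop
endfacet
facet normal 0.711 -0.599 0.370
outer loop
vertex 4.624 -0.889 -0.92
vertex 3.857 -1.401 -0.275
vertex 4.07 -1.787 -1.31
endloop
endfacet
facet normal -0.379 -0.540 0.752
outer loop
vertex 3.857 -1.401 -0.275
vertex 2.909 -0.797 -0.319
vertex 3.01 -1.73 -0.938
endloop
endfacet
facet normal -0.865 0.404 0.299
outer loop
vertex 2.909 -0.797 -0.319
vertex 3.09 0.087 -0.99
vertex 2.536 -0.811 -1.38
endloop
endfacet
facet normal -0.077 0.929 -0.362
outer loop
vertex 3.09 0.087 -0.99
vertex 4.15 0.03 -1.362
vertex 3.303 -0.299 -2.025
endloop
endfacet
facet normal 0.896 0.309 -0.319
outer loop
vertex 4.15 0.03 -1.362
vertex 4.624 -0.889 -0.92
vertex 4.251 -0.903 -1.981
endloop
endfacet
facet normal -0.159 -0.937 -0.310
outer loop
vertex 3.254 -1.423 -1.993
vertex 4.07 -1.787 -1.31
vertex 3.01 -1.73 -0.938
endloop
endfacet
facet normal -0.761 -0.555 -0.337
outer loop
vertex 3.254 -1.423 -1.993
vertex 3.01 -1.73 -0.938
vertex 2.536 -0.811 -1.38
endloop
endfacet
facet normal -0.646 0.006 -0.763
outer loop
vertex 3.254 -1.423 -1.993
vertex 2.536 -0.811 -1.38
vertex 3.303 -0.299 -2.025
endloop
endfacet
facet normal 0.027 -0.030 -0.999
outer loop
vertex 3.254 -1.423 -1.993
vertex 3.303 -0.299 -2.025
vertex 4.251 -0.903 -1.981
endloop
endfacet
facet normal 0.328 -0.613 -0.719
outer loop
vertex 3.254 -1.423 -1.993
vertex 4.251 -0.903 -1.981
vertex 4.07 -1.787 -1.31
endloop
endfacet
facet normal 0.077 -0.929 0.362
outer loop
vertex 3.01 -1.73 -0.938
vertex 4.07 -1.787 -1.31
vertex 3.857 -1.401 -0.275
endloop
endfacet
facet normal -0.896 -0.309 0.319
outer loop
vertex 2.536 -0.811 -1.38
vertex 3.01 -1.73 -0.938
vertex 2.909 -0.797 -0.319
endloop
endfacet
facet normal -0.711 0.599 -0.370
outer loop
vertex 3.303 -0.299 -2.025
vertex 2.536 -0.811 -1.38
vertex 3.09 0.087 -0.99
endloop
endfacet
facet normal 0.379 0.540 -0.752
outer loop
vertex 4.251 -0.903 -1.981
vertex 3.303 -0.299 -2.025
vertex 4.15 0.03 -1.362
endloop
endfacet
facet normal 0.865 -0.404 -0.299
outer loop
vertex 4.07 -1.787 -1.31
vertex 4.251 -0.903 -1.981
vertex 4.624 -0.889 -0.92
endloop
endfacet
facet normal -0.777 -0.621 -0.098
outer loop
vertex -3.914 0.905 2.285
vertex -4.416 1.627 1.693
vertex -3.115 0.157 0.696
endloop
endfacet
facet normal 0.473 -0.681 0.559
outer loop
vertex -2.244 0.853 0.807
vertex -3.914 0.905 2.285
vertex -3.115 0.157 0.696
endloop
endfacet
facet normal -0.778 -0.621 -0.099
outer loop
vertex -3.115 0.157 0.696
vertex -4.416 1.627 1.693
vertex -3.616 0.879 0.104
endloop
endfacet
facet normal 0.415 -0.387 -0.823
outer loop
vertex -3.616 0.879 0.104
vertex -2.244 0.853 0.807
vertex -3.115 0.157 0.696
endloop
endfacet
facet normal -0.414 0.387 0.824
outer loop
vertex -3.914 0.905 2.285
vertex -3.545 2.323 1.804
vertex -4.416 1.627 1.693
endloop
endfacet
facet normal 0.473 -0.681 0.559
outer loop
vertex -3.044 1.601 2.396
vertex -3.914 0.905 2.285
vertex -2.244 0.853 0.807
endloop
endfacet
facet normal -0.415 0.387 0.823
outer loop
vertex -3.044 1.601 2.396
vertex -3.545 2.323 1.804
vertex -3.914 0.905 2.285
endloop
endfacet
facet normal -0.473 0.681 -0.559
outer loop
vertex -4.416 1.627 1.693
vertex -3.545 2.323 1.804
vertex -3.616 0.879 0.104
endloop
endfacet
facet normal 0.415 -0.387 -0.824
outer loop
vertex -2.746 1.575 0.215
vertex -2.244 0.853 0.807
vertex -3.616 0.879 0.104
endloop
endfacet
facet normal -0.473 0.681 -0.559
outer loop
vertex -3.616 0.879 0.104
vertex -3.545 2.323 1.804
vertex -2.746 1.575 0.215
endloop
endfacet
facet normal 0.777 0.621 0.099
outer loop
vertex -2.746 1.575 0.215
vertex -3.044 1.601 2.396
vertex -2.244 0.853 0.807
endloop
endfacet
facet normal 0.778 0.621 0.099
outer loop
vertex -3.545 2.323 1.804
vertex -3.044 1.601 2.396
vertex -2.746 1.575 0.215
endloop
endfacet

endsolid


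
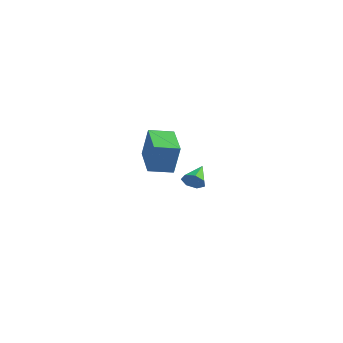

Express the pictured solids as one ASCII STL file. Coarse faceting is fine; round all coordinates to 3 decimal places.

solid 
facet normal -0.801 0.558 0.218
outer loop
vertex -4.199 -0.275 3.309
vertex -3.488 0.821 3.114
vertex -4.673 -0.276 1.573
endloop
endfacet
facet normal -0.539 -0.830 0.148
outer loop
vertex -3.032 -1.421 1.126
vertex -4.199 -0.275 3.309
vertex -4.673 -0.276 1.573
endloop
endfacet
facet normal -0.800 0.558 0.218
outer loop
vertex -4.673 -0.276 1.573
vertex -3.488 0.821 3.114
vertex -3.962 0.819 1.378
endloop
endfacet
facet normal -0.263 -0.001 -0.965
outer loop
vertex -3.962 0.819 1.378
vertex -3.032 -1.421 1.126
vertex -4.673 -0.276 1.573
endloop
endfacet
facet normal 0.263 0.001 0.965
outer loop
vertex -4.199 -0.275 3.309
vertex -1.847 -0.324 2.667
vertex -3.488 0.821 3.114
endloop
endfacet
facet normal -0.538 -0.830 0.148
outer loop
vertex -2.558 -1.419 2.862
vertex -4.199 -0.275 3.309
vertex -3.032 -1.421 1.126
endloop
endfacet
facet normal 0.263 0.001 0.965
outer loop
vertex -2.558 -1.419 2.862
vertex -1.847 -0.324 2.667
vertex -4.199 -0.275 3.309
endloop
endfacet
facet normal 0.538 0.830 -0.148
outer loop
vertex -3.488 0.821 3.114
vertex -1.847 -0.324 2.667
vertex -3.962 0.819 1.378
endloop
endfacet
facet normal -0.263 -0.001 -0.965
outer loop
vertex -2.321 -0.325 0.931
vertex -3.032 -1.421 1.126
vertex -3.962 0.819 1.378
endloop
endfacet
facet normal 0.538 0.830 -0.147
outer loop
vertex -3.962 0.819 1.378
vertex -1.847 -0.324 2.667
vertex -2.321 -0.325 0.931
endloop
endfacet
facet normal 0.801 -0.558 -0.218
outer loop
vertex -2.321 -0.325 0.931
vertex -2.558 -1.419 2.862
vertex -3.032 -1.421 1.126
endloop
endfacet
facet normal 0.800 -0.558 -0.218
outer loop
vertex -1.847 -0.324 2.667
vertex -2.558 -1.419 2.862
vertex -2.321 -0.325 0.931
endloop
endfacet
facet normal 0.340 -0.809 -0.480
outer loop
vertex 3.161 -3.652 2.473
vertex 2.76 -3.992 2.762
vertex 2.7 -3.706 2.238
endloop
endfacet
facet normal 0.154 0.854 -0.498
outer loop
vertex 3.161 -3.652 2.473
vertex 2.7 -3.706 2.238
vertex 2.34 -2.988 3.358
endloop
endfacet
facet normal 0.338 -0.809 -0.480
outer loop
vertex 2.7 -3.706 2.238
vertex 2.76 -3.992 2.762
vertex 2.284 -3.975 2.398
endloop
endfacet
facet normal -0.591 0.580 -0.561
outer loop
vertex 2.7 -3.706 2.238
vertex 2.284 -3.975 2.398
vertex 2.34 -2.988 3.358
endloop
endfacet
facet normal 0.339 -0.809 -0.480
outer loop
vertex 2.284 -3.975 2.398
vertex 2.76 -3.992 2.762
vertex 2.226 -4.257 2.832
endloop
endfacet
facet normal -0.992 0.113 -0.059
outer loop
vertex 2.284 -3.975 2.398
vertex 2.226 -4.257 2.832
vertex 2.34 -2.988 3.358
endloop
endfacet
facet normal 0.339 -0.809 -0.480
outer loop
vertex 2.226 -4.257 2.832
vertex 2.76 -3.992 2.762
vertex 2.571 -4.339 3.214
endloop
endfacet
facet normal -0.748 -0.196 0.634
outer loop
vertex 2.226 -4.257 2.832
vertex 2.571 -4.339 3.214
vertex 2.34 -2.988 3.358
endloop
endfacet
facet normal 0.339 -0.809 -0.480
outer loop
vertex 2.571 -4.339 3.214
vertex 2.76 -3.992 2.762
vertex 3.058 -4.16 3.256
endloop
endfacet
facet normal -0.044 -0.113 0.993
outer loop
vertex 2.571 -4.339 3.214
vertex 3.058 -4.16 3.256
vertex 2.34 -2.988 3.358
endloop
endfacet
facet normal 0.339 -0.809 -0.480
outer loop
vertex 3.058 -4.16 3.256
vertex 2.76 -3.992 2.762
vertex 3.321 -3.854 2.926
endloop
endfacet
facet normal 0.593 0.298 0.748
outer loop
vertex 3.058 -4.16 3.256
vertex 3.321 -3.854 2.926
vertex 2.34 -2.988 3.358
endloop
endfacet
facet normal 0.339 -0.809 -0.480
outer loop
vertex 3.321 -3.854 2.926
vertex 2.76 -3.992 2.762
vertex 3.161 -3.652 2.473
endloop
endfacet
facet normal 0.680 0.728 0.085
outer loop
vertex 3.321 -3.854 2.926
vertex 3.161 -3.652 2.473
vertex 2.34 -2.988 3.358
endloop
endfacet

endsolid


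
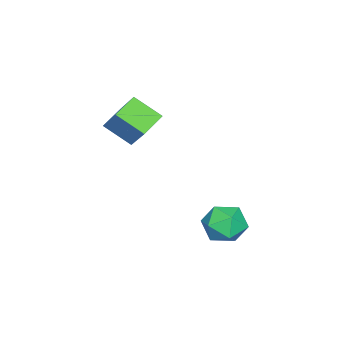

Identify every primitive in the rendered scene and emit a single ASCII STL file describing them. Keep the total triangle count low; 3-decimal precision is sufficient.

solid 
facet normal -0.108 0.152 0.982
outer loop
vertex 0.553 3.406 -3.167
vertex 1.28 2.415 -2.933
vertex 1.79 3.551 -3.053
endloop
endfacet
facet normal -0.147 0.768 0.623
outer loop
vertex 0.553 3.406 -3.167
vertex 1.79 3.551 -3.053
vertex 1.168 4.161 -3.952
endloop
endfacet
facet normal -0.682 0.715 0.154
outer loop
vertex 0.553 3.406 -3.167
vertex 1.168 4.161 -3.952
vertex 0.274 3.402 -4.387
endloop
endfacet
facet normal -0.973 0.068 0.222
outer loop
vertex 0.553 3.406 -3.167
vertex 0.274 3.402 -4.387
vertex 0.343 2.323 -3.757
endloop
endfacet
facet normal -0.618 -0.280 0.734
outer loop
vertex 0.553 3.406 -3.167
vertex 0.343 2.323 -3.757
vertex 1.28 2.415 -2.933
endloop
endfacet
facet normal 0.460 0.850 0.258
outer loop
vertex 1.168 4.161 -3.952
vertex 1.79 3.551 -3.053
vertex 2.277 3.637 -4.203
endloop
endfacet
facet normal 0.524 -0.146 0.839
outer loop
vertex 1.79 3.551 -3.053
vertex 1.28 2.415 -2.933
vertex 2.346 2.558 -3.573
endloop
endfacet
facet normal -0.301 -0.847 0.437
outer loop
vertex 1.28 2.415 -2.933
vertex 0.343 2.323 -3.757
vertex 1.452 1.799 -4.008
endloop
endfacet
facet normal -0.875 -0.285 -0.392
outer loop
vertex 0.343 2.323 -3.757
vertex 0.274 3.402 -4.387
vertex 0.83 2.409 -4.907
endloop
endfacet
facet normal -0.404 0.764 -0.503
outer loop
vertex 0.274 3.402 -4.387
vertex 1.168 4.161 -3.952
vertex 1.34 3.545 -5.027
endloop
endfacet
facet normal 0.973 -0.068 -0.222
outer loop
vertex 2.067 2.554 -4.793
vertex 2.277 3.637 -4.203
vertex 2.346 2.558 -3.573
endloop
endfacet
facet normal 0.682 -0.715 -0.154
outer loop
vertex 2.067 2.554 -4.793
vertex 2.346 2.558 -3.573
vertex 1.452 1.799 -4.008
endloop
endfacet
facet normal 0.147 -0.768 -0.623
outer loop
vertex 2.067 2.554 -4.793
vertex 1.452 1.799 -4.008
vertex 0.83 2.409 -4.907
endloop
endfacet
facet normal 0.108 -0.152 -0.982
outer loop
vertex 2.067 2.554 -4.793
vertex 0.83 2.409 -4.907
vertex 1.34 3.545 -5.027
endloop
endfacet
facet normal 0.618 0.280 -0.734
outer loop
vertex 2.067 2.554 -4.793
vertex 1.34 3.545 -5.027
vertex 2.277 3.637 -4.203
endloop
endfacet
facet normal 0.875 0.285 0.392
outer loop
vertex 2.346 2.558 -3.573
vertex 2.277 3.637 -4.203
vertex 1.79 3.551 -3.053
endloop
endfacet
facet normal 0.404 -0.764 0.503
outer loop
vertex 1.452 1.799 -4.008
vertex 2.346 2.558 -3.573
vertex 1.28 2.415 -2.933
endloop
endfacet
facet normal -0.460 -0.850 -0.258
outer loop
vertex 0.83 2.409 -4.907
vertex 1.452 1.799 -4.008
vertex 0.343 2.323 -3.757
endloop
endfacet
facet normal -0.524 0.146 -0.839
outer loop
vertex 1.34 3.545 -5.027
vertex 0.83 2.409 -4.907
vertex 0.274 3.402 -4.387
endloop
endfacet
facet normal 0.301 0.847 -0.437
outer loop
vertex 2.277 3.637 -4.203
vertex 1.34 3.545 -5.027
vertex 1.168 4.161 -3.952
endloop
endfacet
facet normal -0.903 0.213 0.374
outer loop
vertex -1.098 -3.604 1.164
vertex -0.169 -2.458 2.756
vertex -1.172 -2.115 0.136
endloop
endfacet
facet normal -0.429 -0.528 -0.733
outer loop
vertex 0.209 -2.442 -0.436
vertex -1.098 -3.604 1.164
vertex -1.172 -2.115 0.136
endloop
endfacet
facet normal -0.903 0.213 0.374
outer loop
vertex -1.172 -2.115 0.136
vertex -0.169 -2.458 2.756
vertex -0.243 -0.97 1.728
endloop
endfacet
facet normal -0.040 0.822 -0.568
outer loop
vertex -0.243 -0.97 1.728
vertex 0.209 -2.442 -0.436
vertex -1.172 -2.115 0.136
endloop
endfacet
facet normal 0.041 -0.822 0.568
outer loop
vertex -1.098 -3.604 1.164
vertex 1.212 -2.785 2.184
vertex -0.169 -2.458 2.756
endloop
endfacet
facet normal -0.428 -0.528 -0.733
outer loop
vertex 0.283 -3.93 0.592
vertex -1.098 -3.604 1.164
vertex 0.209 -2.442 -0.436
endloop
endfacet
facet normal 0.041 -0.822 0.568
outer loop
vertex 0.283 -3.93 0.592
vertex 1.212 -2.785 2.184
vertex -1.098 -3.604 1.164
endloop
endfacet
facet normal 0.429 0.528 0.733
outer loop
vertex -0.169 -2.458 2.756
vertex 1.212 -2.785 2.184
vertex -0.243 -0.97 1.728
endloop
endfacet
facet normal -0.041 0.822 -0.568
outer loop
vertex 1.138 -1.296 1.156
vertex 0.209 -2.442 -0.436
vertex -0.243 -0.97 1.728
endloop
endfacet
facet normal 0.428 0.528 0.734
outer loop
vertex -0.243 -0.97 1.728
vertex 1.212 -2.785 2.184
vertex 1.138 -1.296 1.156
endloop
endfacet
facet normal 0.903 -0.213 -0.373
outer loop
vertex 1.138 -1.296 1.156
vertex 0.283 -3.93 0.592
vertex 0.209 -2.442 -0.436
endloop
endfacet
facet normal 0.903 -0.213 -0.374
outer loop
vertex 1.212 -2.785 2.184
vertex 0.283 -3.93 0.592
vertex 1.138 -1.296 1.156
endloop
endfacet

endsolid


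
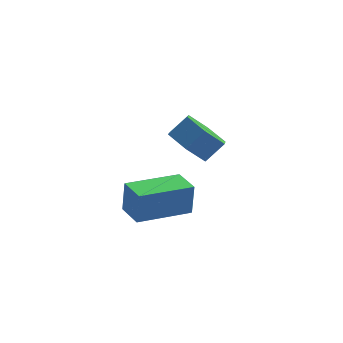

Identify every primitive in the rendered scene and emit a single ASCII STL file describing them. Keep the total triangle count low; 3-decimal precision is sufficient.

solid 
facet normal -0.961 -0.256 0.110
outer loop
vertex -4.562 -0.709 -3.064
vertex -4.85 0.34 -3.14
vertex -4.669 -0.826 -4.274
endloop
endfacet
facet normal 0.264 -0.962 0.070
outer loop
vertex -2.69 -0.3 -4.5
vertex -4.562 -0.709 -3.064
vertex -4.669 -0.826 -4.274
endloop
endfacet
facet normal -0.961 -0.256 0.110
outer loop
vertex -4.669 -0.826 -4.274
vertex -4.85 0.34 -3.14
vertex -4.957 0.223 -4.35
endloop
endfacet
facet normal -0.088 -0.096 -0.992
outer loop
vertex -4.957 0.223 -4.35
vertex -2.69 -0.3 -4.5
vertex -4.669 -0.826 -4.274
endloop
endfacet
facet normal 0.088 0.096 0.992
outer loop
vertex -4.562 -0.709 -3.064
vertex -2.871 0.866 -3.366
vertex -4.85 0.34 -3.14
endloop
endfacet
facet normal 0.264 -0.962 0.070
outer loop
vertex -2.583 -0.183 -3.29
vertex -4.562 -0.709 -3.064
vertex -2.69 -0.3 -4.5
endloop
endfacet
facet normal 0.088 0.096 0.992
outer loop
vertex -2.583 -0.183 -3.29
vertex -2.871 0.866 -3.366
vertex -4.562 -0.709 -3.064
endloop
endfacet
facet normal -0.264 0.962 -0.070
outer loop
vertex -4.85 0.34 -3.14
vertex -2.871 0.866 -3.366
vertex -4.957 0.223 -4.35
endloop
endfacet
facet normal -0.088 -0.096 -0.992
outer loop
vertex -2.978 0.749 -4.576
vertex -2.69 -0.3 -4.5
vertex -4.957 0.223 -4.35
endloop
endfacet
facet normal -0.264 0.962 -0.070
outer loop
vertex -4.957 0.223 -4.35
vertex -2.871 0.866 -3.366
vertex -2.978 0.749 -4.576
endloop
endfacet
facet normal 0.961 0.256 -0.110
outer loop
vertex -2.978 0.749 -4.576
vertex -2.583 -0.183 -3.29
vertex -2.69 -0.3 -4.5
endloop
endfacet
facet normal 0.961 0.256 -0.110
outer loop
vertex -2.871 0.866 -3.366
vertex -2.583 -0.183 -3.29
vertex -2.978 0.749 -4.576
endloop
endfacet
facet normal -0.721 -0.196 -0.665
outer loop
vertex -1.232 3.857 -4.964
vertex -1.928 3.89 -4.219
vertex -1.688 4.739 -4.73
endloop
endfacet
facet normal 0.529 0.462 -0.711
outer loop
vertex -1.232 3.857 -4.964
vertex -1.688 4.739 -4.73
vertex -0.496 4.057 -4.286
endloop
endfacet
facet normal 0.529 0.462 -0.711
outer loop
vertex -0.496 4.057 -4.286
vertex -1.688 4.739 -4.73
vertex -0.952 4.939 -4.052
endloop
endfacet
facet normal 0.721 0.196 0.665
outer loop
vertex -0.496 4.057 -4.286
vertex -0.952 4.939 -4.052
vertex -1.192 4.09 -3.541
endloop
endfacet
facet normal -0.721 -0.196 -0.664
outer loop
vertex -1.688 4.739 -4.73
vertex -1.928 3.89 -4.219
vertex -2.383 4.772 -3.985
endloop
endfacet
facet normal -0.122 0.980 -0.157
outer loop
vertex -1.688 4.739 -4.73
vertex -2.383 4.772 -3.985
vertex -0.952 4.939 -4.052
endloop
endfacet
facet normal -0.122 0.980 -0.157
outer loop
vertex -0.952 4.939 -4.052
vertex -2.383 4.772 -3.985
vertex -1.648 4.972 -3.307
endloop
endfacet
facet normal 0.721 0.196 0.665
outer loop
vertex -0.952 4.939 -4.052
vertex -1.648 4.972 -3.307
vertex -1.192 4.09 -3.541
endloop
endfacet
facet normal -0.721 -0.196 -0.665
outer loop
vertex -2.383 4.772 -3.985
vertex -1.928 3.89 -4.219
vertex -2.624 3.923 -3.474
endloop
endfacet
facet normal -0.652 0.518 0.554
outer loop
vertex -2.383 4.772 -3.985
vertex -2.624 3.923 -3.474
vertex -1.648 4.972 -3.307
endloop
endfacet
facet normal -0.651 0.518 0.554
outer loop
vertex -1.648 4.972 -3.307
vertex -2.624 3.923 -3.474
vertex -1.888 4.123 -2.796
endloop
endfacet
facet normal 0.721 0.196 0.665
outer loop
vertex -1.648 4.972 -3.307
vertex -1.888 4.123 -2.796
vertex -1.192 4.09 -3.541
endloop
endfacet
facet normal -0.721 -0.196 -0.665
outer loop
vertex -2.624 3.923 -3.474
vertex -1.928 3.89 -4.219
vertex -2.168 3.041 -3.708
endloop
endfacet
facet normal -0.529 -0.462 0.711
outer loop
vertex -2.624 3.923 -3.474
vertex -2.168 3.041 -3.708
vertex -1.888 4.123 -2.796
endloop
endfacet
facet normal -0.529 -0.462 0.711
outer loop
vertex -1.888 4.123 -2.796
vertex -2.168 3.041 -3.708
vertex -1.432 3.241 -3.03
endloop
endfacet
facet normal 0.721 0.196 0.665
outer loop
vertex -1.888 4.123 -2.796
vertex -1.432 3.241 -3.03
vertex -1.192 4.09 -3.541
endloop
endfacet
facet normal -0.721 -0.196 -0.665
outer loop
vertex -2.168 3.041 -3.708
vertex -1.928 3.89 -4.219
vertex -1.472 3.008 -4.453
endloop
endfacet
facet normal 0.122 -0.980 0.157
outer loop
vertex -2.168 3.041 -3.708
vertex -1.472 3.008 -4.453
vertex -1.432 3.241 -3.03
endloop
endfacet
facet normal 0.122 -0.980 0.157
outer loop
vertex -1.432 3.241 -3.03
vertex -1.472 3.008 -4.453
vertex -0.737 3.208 -3.775
endloop
endfacet
facet normal 0.721 0.196 0.664
outer loop
vertex -1.432 3.241 -3.03
vertex -0.737 3.208 -3.775
vertex -1.192 4.09 -3.541
endloop
endfacet
facet normal -0.721 -0.196 -0.665
outer loop
vertex -1.472 3.008 -4.453
vertex -1.928 3.89 -4.219
vertex -1.232 3.857 -4.964
endloop
endfacet
facet normal 0.652 -0.518 -0.554
outer loop
vertex -1.472 3.008 -4.453
vertex -1.232 3.857 -4.964
vertex -0.737 3.208 -3.775
endloop
endfacet
facet normal 0.651 -0.518 -0.554
outer loop
vertex -0.737 3.208 -3.775
vertex -1.232 3.857 -4.964
vertex -0.496 4.057 -4.286
endloop
endfacet
facet normal 0.721 0.196 0.665
outer loop
vertex -0.737 3.208 -3.775
vertex -0.496 4.057 -4.286
vertex -1.192 4.09 -3.541
endloop
endfacet

endsolid


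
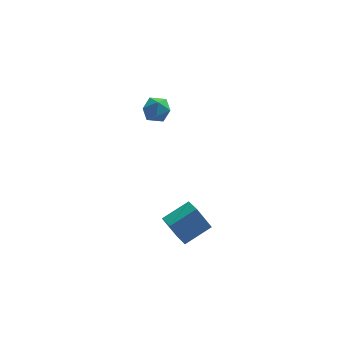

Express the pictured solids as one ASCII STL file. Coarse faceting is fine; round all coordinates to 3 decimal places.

solid 
facet normal -0.858 -0.321 -0.402
outer loop
vertex 1.638 -3.786 1.765
vertex 1.441 -2.988 1.549
vertex 2.221 -3.945 0.648
endloop
endfacet
facet normal 0.232 -0.939 0.255
outer loop
vertex 3.379 -3.512 1.191
vertex 1.638 -3.786 1.765
vertex 2.221 -3.945 0.648
endloop
endfacet
facet normal -0.858 -0.321 -0.402
outer loop
vertex 2.221 -3.945 0.648
vertex 1.441 -2.988 1.549
vertex 2.024 -3.147 0.432
endloop
endfacet
facet normal 0.459 -0.125 -0.880
outer loop
vertex 2.024 -3.147 0.432
vertex 3.379 -3.512 1.191
vertex 2.221 -3.945 0.648
endloop
endfacet
facet normal -0.459 0.125 0.880
outer loop
vertex 1.638 -3.786 1.765
vertex 2.599 -2.555 2.092
vertex 1.441 -2.988 1.549
endloop
endfacet
facet normal 0.232 -0.939 0.255
outer loop
vertex 2.796 -3.353 2.308
vertex 1.638 -3.786 1.765
vertex 3.379 -3.512 1.191
endloop
endfacet
facet normal -0.459 0.125 0.880
outer loop
vertex 2.796 -3.353 2.308
vertex 2.599 -2.555 2.092
vertex 1.638 -3.786 1.765
endloop
endfacet
facet normal -0.232 0.939 -0.255
outer loop
vertex 1.441 -2.988 1.549
vertex 2.599 -2.555 2.092
vertex 2.024 -3.147 0.432
endloop
endfacet
facet normal 0.459 -0.125 -0.880
outer loop
vertex 3.182 -2.714 0.975
vertex 3.379 -3.512 1.191
vertex 2.024 -3.147 0.432
endloop
endfacet
facet normal -0.232 0.939 -0.255
outer loop
vertex 2.024 -3.147 0.432
vertex 2.599 -2.555 2.092
vertex 3.182 -2.714 0.975
endloop
endfacet
facet normal 0.858 0.321 0.402
outer loop
vertex 3.182 -2.714 0.975
vertex 2.796 -3.353 2.308
vertex 3.379 -3.512 1.191
endloop
endfacet
facet normal 0.858 0.321 0.402
outer loop
vertex 2.599 -2.555 2.092
vertex 2.796 -3.353 2.308
vertex 3.182 -2.714 0.975
endloop
endfacet
facet normal -0.477 0.054 0.877
outer loop
vertex 1.796 2.765 4.438
vertex 1.442 2.176 4.282
vertex 2.059 2.137 4.62
endloop
endfacet
facet normal 0.174 0.341 0.924
outer loop
vertex 1.796 2.765 4.438
vertex 2.059 2.137 4.62
vertex 2.484 2.633 4.357
endloop
endfacet
facet normal 0.219 0.869 0.444
outer loop
vertex 1.796 2.765 4.438
vertex 2.484 2.633 4.357
vertex 2.129 2.979 3.855
endloop
endfacet
facet normal -0.406 0.908 0.102
outer loop
vertex 1.796 2.765 4.438
vertex 2.129 2.979 3.855
vertex 1.486 2.697 3.81
endloop
endfacet
facet normal -0.837 0.405 0.369
outer loop
vertex 1.796 2.765 4.438
vertex 1.486 2.697 3.81
vertex 1.442 2.176 4.282
endloop
endfacet
facet normal 0.649 -0.162 0.743
outer loop
vertex 2.484 2.633 4.357
vertex 2.059 2.137 4.62
vertex 2.554 1.963 4.15
endloop
endfacet
facet normal -0.406 -0.623 0.669
outer loop
vertex 2.059 2.137 4.62
vertex 1.442 2.176 4.282
vertex 1.911 1.681 4.105
endloop
endfacet
facet normal -0.987 -0.056 -0.153
outer loop
vertex 1.442 2.176 4.282
vertex 1.486 2.697 3.81
vertex 1.556 2.027 3.603
endloop
endfacet
facet normal -0.291 0.756 -0.586
outer loop
vertex 1.486 2.697 3.81
vertex 2.129 2.979 3.855
vertex 1.981 2.523 3.34
endloop
endfacet
facet normal 0.720 0.693 -0.031
outer loop
vertex 2.129 2.979 3.855
vertex 2.484 2.633 4.357
vertex 2.598 2.484 3.678
endloop
endfacet
facet normal 0.406 -0.908 -0.102
outer loop
vertex 2.244 1.895 3.522
vertex 2.554 1.963 4.15
vertex 1.911 1.681 4.105
endloop
endfacet
facet normal -0.219 -0.869 -0.444
outer loop
vertex 2.244 1.895 3.522
vertex 1.911 1.681 4.105
vertex 1.556 2.027 3.603
endloop
endfacet
facet normal -0.174 -0.341 -0.924
outer loop
vertex 2.244 1.895 3.522
vertex 1.556 2.027 3.603
vertex 1.981 2.523 3.34
endloop
endfacet
facet normal 0.477 -0.054 -0.877
outer loop
vertex 2.244 1.895 3.522
vertex 1.981 2.523 3.34
vertex 2.598 2.484 3.678
endloop
endfacet
facet normal 0.837 -0.405 -0.369
outer loop
vertex 2.244 1.895 3.522
vertex 2.598 2.484 3.678
vertex 2.554 1.963 4.15
endloop
endfacet
facet normal 0.291 -0.756 0.586
outer loop
vertex 1.911 1.681 4.105
vertex 2.554 1.963 4.15
vertex 2.059 2.137 4.62
endloop
endfacet
facet normal -0.720 -0.693 0.031
outer loop
vertex 1.556 2.027 3.603
vertex 1.911 1.681 4.105
vertex 1.442 2.176 4.282
endloop
endfacet
facet normal -0.649 0.162 -0.743
outer loop
vertex 1.981 2.523 3.34
vertex 1.556 2.027 3.603
vertex 1.486 2.697 3.81
endloop
endfacet
facet normal 0.406 0.623 -0.669
outer loop
vertex 2.598 2.484 3.678
vertex 1.981 2.523 3.34
vertex 2.129 2.979 3.855
endloop
endfacet
facet normal 0.987 0.056 0.153
outer loop
vertex 2.554 1.963 4.15
vertex 2.598 2.484 3.678
vertex 2.484 2.633 4.357
endloop
endfacet

endsolid


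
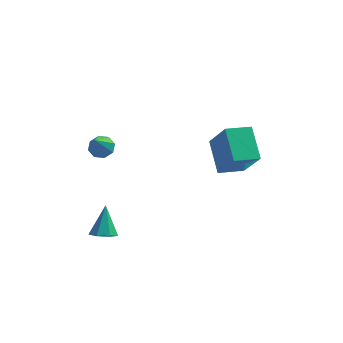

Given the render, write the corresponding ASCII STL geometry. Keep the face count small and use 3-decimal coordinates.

solid 
facet normal -0.010 -0.591 -0.807
outer loop
vertex -1.154 -3.481 -2.723
vertex -1.627 -3.861 -2.439
vertex -1.703 -3.323 -2.832
endloop
endfacet
facet normal 0.311 0.922 -0.231
outer loop
vertex -1.154 -3.481 -2.723
vertex -1.703 -3.323 -2.832
vertex -1.613 -2.939 -1.181
endloop
endfacet
facet normal -0.010 -0.591 -0.807
outer loop
vertex -1.703 -3.323 -2.832
vertex -1.627 -3.861 -2.439
vertex -2.195 -3.57 -2.645
endloop
endfacet
facet normal -0.493 0.853 -0.171
outer loop
vertex -1.703 -3.323 -2.832
vertex -2.195 -3.57 -2.645
vertex -1.613 -2.939 -1.181
endloop
endfacet
facet normal -0.009 -0.590 -0.808
outer loop
vertex -2.195 -3.57 -2.645
vertex -1.627 -3.861 -2.439
vertex -2.26 -4.036 -2.304
endloop
endfacet
facet normal -0.923 0.302 0.237
outer loop
vertex -2.195 -3.57 -2.645
vertex -2.26 -4.036 -2.304
vertex -1.613 -2.939 -1.181
endloop
endfacet
facet normal -0.009 -0.591 -0.807
outer loop
vertex -2.26 -4.036 -2.304
vertex -1.627 -3.861 -2.439
vertex -1.848 -4.37 -2.064
endloop
endfacet
facet normal -0.656 -0.316 0.686
outer loop
vertex -2.26 -4.036 -2.304
vertex -1.848 -4.37 -2.064
vertex -1.613 -2.939 -1.181
endloop
endfacet
facet normal -0.009 -0.591 -0.807
outer loop
vertex -1.848 -4.37 -2.064
vertex -1.627 -3.861 -2.439
vertex -1.271 -4.32 -2.107
endloop
endfacet
facet normal 0.109 -0.535 0.838
outer loop
vertex -1.848 -4.37 -2.064
vertex -1.271 -4.32 -2.107
vertex -1.613 -2.939 -1.181
endloop
endfacet
facet normal -0.010 -0.591 -0.807
outer loop
vertex -1.271 -4.32 -2.107
vertex -1.627 -3.861 -2.439
vertex -0.962 -3.925 -2.4
endloop
endfacet
facet normal 0.793 -0.191 0.578
outer loop
vertex -1.271 -4.32 -2.107
vertex -0.962 -3.925 -2.4
vertex -1.613 -2.939 -1.181
endloop
endfacet
facet normal -0.010 -0.591 -0.807
outer loop
vertex -0.962 -3.925 -2.4
vertex -1.627 -3.861 -2.439
vertex -1.154 -3.481 -2.723
endloop
endfacet
facet normal 0.884 0.457 0.103
outer loop
vertex -0.962 -3.925 -2.4
vertex -1.154 -3.481 -2.723
vertex -1.613 -2.939 -1.181
endloop
endfacet
facet normal 0.119 0.578 -0.807
outer loop
vertex -1.213 -3.015 2.678
vertex -1.751 -2.749 2.789
vertex -1.174 -2.639 2.953
endloop
endfacet
facet normal 0.883 -0.333 0.330
outer loop
vertex -1.213 -3.015 2.678
vertex -1.174 -2.639 2.953
vertex -1.929 -3.611 3.991
endloop
endfacet
facet normal 0.120 0.577 -0.808
outer loop
vertex -1.174 -2.639 2.953
vertex -1.751 -2.749 2.789
vertex -1.473 -2.328 3.131
endloop
endfacet
facet normal 0.667 0.237 0.707
outer loop
vertex -1.174 -2.639 2.953
vertex -1.473 -2.328 3.131
vertex -1.929 -3.611 3.991
endloop
endfacet
facet normal 0.118 0.578 -0.808
outer loop
vertex -1.473 -2.328 3.131
vertex -1.751 -2.749 2.789
vertex -1.935 -2.264 3.109
endloop
endfacet
facet normal 0.036 0.548 0.836
outer loop
vertex -1.473 -2.328 3.131
vertex -1.935 -2.264 3.109
vertex -1.929 -3.611 3.991
endloop
endfacet
facet normal 0.120 0.578 -0.807
outer loop
vertex -1.935 -2.264 3.109
vertex -1.751 -2.749 2.789
vertex -2.289 -2.484 2.899
endloop
endfacet
facet normal -0.641 0.418 0.643
outer loop
vertex -1.935 -2.264 3.109
vertex -2.289 -2.484 2.899
vertex -1.929 -3.611 3.991
endloop
endfacet
facet normal 0.120 0.578 -0.807
outer loop
vertex -2.289 -2.484 2.899
vertex -1.751 -2.749 2.789
vertex -2.328 -2.86 2.624
endloop
endfacet
facet normal -0.968 -0.076 0.241
outer loop
vertex -2.289 -2.484 2.899
vertex -2.328 -2.86 2.624
vertex -1.929 -3.611 3.991
endloop
endfacet
facet normal 0.120 0.577 -0.808
outer loop
vertex -2.328 -2.86 2.624
vertex -1.751 -2.749 2.789
vertex -2.029 -3.171 2.446
endloop
endfacet
facet normal -0.752 -0.645 -0.135
outer loop
vertex -2.328 -2.86 2.624
vertex -2.029 -3.171 2.446
vertex -1.929 -3.611 3.991
endloop
endfacet
facet normal 0.119 0.578 -0.807
outer loop
vertex -2.029 -3.171 2.446
vertex -1.751 -2.749 2.789
vertex -1.567 -3.235 2.468
endloop
endfacet
facet normal -0.120 -0.957 -0.265
outer loop
vertex -2.029 -3.171 2.446
vertex -1.567 -3.235 2.468
vertex -1.929 -3.611 3.991
endloop
endfacet
facet normal 0.119 0.578 -0.807
outer loop
vertex -1.567 -3.235 2.468
vertex -1.751 -2.749 2.789
vertex -1.213 -3.015 2.678
endloop
endfacet
facet normal 0.557 -0.827 -0.072
outer loop
vertex -1.567 -3.235 2.468
vertex -1.213 -3.015 2.678
vertex -1.929 -3.611 3.991
endloop
endfacet
facet normal -0.892 -0.419 0.173
outer loop
vertex 3.496 -0.221 2.265
vertex 2.734 0.684 0.53
vertex 3.987 -1.668 1.295
endloop
endfacet
facet normal 0.363 -0.431 0.826
outer loop
vertex 5.146 -1.124 1.07
vertex 3.496 -0.221 2.265
vertex 3.987 -1.668 1.295
endloop
endfacet
facet normal -0.892 -0.419 0.173
outer loop
vertex 3.987 -1.668 1.295
vertex 2.734 0.684 0.53
vertex 3.225 -0.763 -0.44
endloop
endfacet
facet normal 0.271 -0.799 -0.536
outer loop
vertex 3.225 -0.763 -0.44
vertex 5.146 -1.124 1.07
vertex 3.987 -1.668 1.295
endloop
endfacet
facet normal -0.271 0.799 0.536
outer loop
vertex 3.496 -0.221 2.265
vertex 3.893 1.228 0.305
vertex 2.734 0.684 0.53
endloop
endfacet
facet normal 0.363 -0.431 0.826
outer loop
vertex 4.655 0.323 2.04
vertex 3.496 -0.221 2.265
vertex 5.146 -1.124 1.07
endloop
endfacet
facet normal -0.271 0.799 0.536
outer loop
vertex 4.655 0.323 2.04
vertex 3.893 1.228 0.305
vertex 3.496 -0.221 2.265
endloop
endfacet
facet normal -0.363 0.431 -0.826
outer loop
vertex 2.734 0.684 0.53
vertex 3.893 1.228 0.305
vertex 3.225 -0.763 -0.44
endloop
endfacet
facet normal 0.271 -0.799 -0.536
outer loop
vertex 4.384 -0.219 -0.665
vertex 5.146 -1.124 1.07
vertex 3.225 -0.763 -0.44
endloop
endfacet
facet normal -0.363 0.431 -0.826
outer loop
vertex 3.225 -0.763 -0.44
vertex 3.893 1.228 0.305
vertex 4.384 -0.219 -0.665
endloop
endfacet
facet normal 0.892 0.419 -0.173
outer loop
vertex 4.384 -0.219 -0.665
vertex 4.655 0.323 2.04
vertex 5.146 -1.124 1.07
endloop
endfacet
facet normal 0.892 0.419 -0.173
outer loop
vertex 3.893 1.228 0.305
vertex 4.655 0.323 2.04
vertex 4.384 -0.219 -0.665
endloop
endfacet

endsolid


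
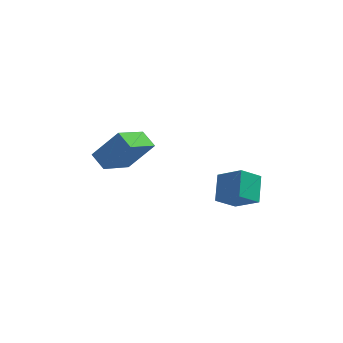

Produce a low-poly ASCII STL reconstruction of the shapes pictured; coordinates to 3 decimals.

solid 
facet normal -0.749 -0.231 0.622
outer loop
vertex 3.482 -1.884 -0.083
vertex 3.659 -0.722 0.561
vertex 2.546 -1.248 -0.974
endloop
endfacet
facet normal -0.132 -0.867 -0.481
outer loop
vertex 3.421 -0.978 -1.701
vertex 3.482 -1.884 -0.083
vertex 2.546 -1.248 -0.974
endloop
endfacet
facet normal -0.748 -0.232 0.622
outer loop
vertex 2.546 -1.248 -0.974
vertex 3.659 -0.722 0.561
vertex 2.722 -0.087 -0.329
endloop
endfacet
facet normal -0.650 0.442 -0.618
outer loop
vertex 2.722 -0.087 -0.329
vertex 3.421 -0.978 -1.701
vertex 2.546 -1.248 -0.974
endloop
endfacet
facet normal 0.650 -0.442 0.618
outer loop
vertex 3.482 -1.884 -0.083
vertex 4.534 -0.452 -0.166
vertex 3.659 -0.722 0.561
endloop
endfacet
facet normal -0.131 -0.867 -0.481
outer loop
vertex 4.358 -1.613 -0.811
vertex 3.482 -1.884 -0.083
vertex 3.421 -0.978 -1.701
endloop
endfacet
facet normal 0.650 -0.442 0.618
outer loop
vertex 4.358 -1.613 -0.811
vertex 4.534 -0.452 -0.166
vertex 3.482 -1.884 -0.083
endloop
endfacet
facet normal 0.131 0.867 0.480
outer loop
vertex 3.659 -0.722 0.561
vertex 4.534 -0.452 -0.166
vertex 2.722 -0.087 -0.329
endloop
endfacet
facet normal -0.650 0.442 -0.618
outer loop
vertex 3.598 0.184 -1.057
vertex 3.421 -0.978 -1.701
vertex 2.722 -0.087 -0.329
endloop
endfacet
facet normal 0.131 0.867 0.481
outer loop
vertex 2.722 -0.087 -0.329
vertex 4.534 -0.452 -0.166
vertex 3.598 0.184 -1.057
endloop
endfacet
facet normal 0.748 0.231 -0.622
outer loop
vertex 3.598 0.184 -1.057
vertex 4.358 -1.613 -0.811
vertex 3.421 -0.978 -1.701
endloop
endfacet
facet normal 0.749 0.232 -0.621
outer loop
vertex 4.534 -0.452 -0.166
vertex 4.358 -1.613 -0.811
vertex 3.598 0.184 -1.057
endloop
endfacet
facet normal -0.671 -0.111 -0.733
outer loop
vertex -2.079 0.216 0.03
vertex -2.569 0.929 0.37
vertex -1.005 1.519 -1.151
endloop
endfacet
facet normal 0.528 -0.767 -0.366
outer loop
vertex 0.149 1.711 0.11
vertex -2.079 0.216 0.03
vertex -1.005 1.519 -1.151
endloop
endfacet
facet normal -0.671 -0.111 -0.733
outer loop
vertex -1.005 1.519 -1.151
vertex -2.569 0.929 0.37
vertex -1.495 2.232 -0.811
endloop
endfacet
facet normal 0.521 0.632 -0.573
outer loop
vertex -1.495 2.232 -0.811
vertex 0.149 1.711 0.11
vertex -1.005 1.519 -1.151
endloop
endfacet
facet normal -0.521 -0.632 0.573
outer loop
vertex -2.079 0.216 0.03
vertex -1.415 1.121 1.631
vertex -2.569 0.929 0.37
endloop
endfacet
facet normal 0.528 -0.767 -0.366
outer loop
vertex -0.925 0.408 1.291
vertex -2.079 0.216 0.03
vertex 0.149 1.711 0.11
endloop
endfacet
facet normal -0.521 -0.632 0.573
outer loop
vertex -0.925 0.408 1.291
vertex -1.415 1.121 1.631
vertex -2.079 0.216 0.03
endloop
endfacet
facet normal -0.528 0.767 0.366
outer loop
vertex -2.569 0.929 0.37
vertex -1.415 1.121 1.631
vertex -1.495 2.232 -0.811
endloop
endfacet
facet normal 0.521 0.632 -0.573
outer loop
vertex -0.341 2.424 0.45
vertex 0.149 1.711 0.11
vertex -1.495 2.232 -0.811
endloop
endfacet
facet normal -0.528 0.767 0.366
outer loop
vertex -1.495 2.232 -0.811
vertex -1.415 1.121 1.631
vertex -0.341 2.424 0.45
endloop
endfacet
facet normal 0.671 0.111 0.733
outer loop
vertex -0.341 2.424 0.45
vertex -0.925 0.408 1.291
vertex 0.149 1.711 0.11
endloop
endfacet
facet normal 0.671 0.111 0.733
outer loop
vertex -1.415 1.121 1.631
vertex -0.925 0.408 1.291
vertex -0.341 2.424 0.45
endloop
endfacet

endsolid
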